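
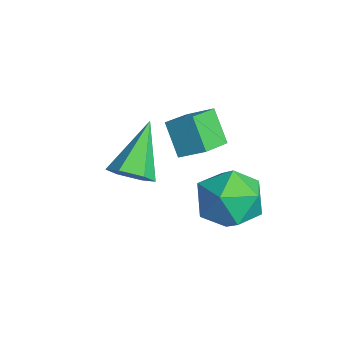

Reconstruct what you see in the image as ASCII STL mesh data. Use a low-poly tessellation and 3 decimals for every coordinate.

solid 
facet normal 0.581 -0.491 -0.649
outer loop
vertex -1.348 0.051 0.515
vertex -1.606 0.464 -0.029
vertex -1.014 0.676 0.341
endloop
endfacet
facet normal 0.459 0.002 0.888
outer loop
vertex -1.348 0.051 0.515
vertex -1.014 0.676 0.341
vertex -2.734 1.416 1.229
endloop
endfacet
facet normal 0.581 -0.491 -0.649
outer loop
vertex -1.014 0.676 0.341
vertex -1.606 0.464 -0.029
vertex -1.272 1.089 -0.203
endloop
endfacet
facet normal 0.517 0.782 0.349
outer loop
vertex -1.014 0.676 0.341
vertex -1.272 1.089 -0.203
vertex -2.734 1.416 1.229
endloop
endfacet
facet normal 0.582 -0.491 -0.648
outer loop
vertex -1.272 1.089 -0.203
vertex -1.606 0.464 -0.029
vertex -1.864 0.876 -0.573
endloop
endfacet
facet normal -0.124 0.933 -0.339
outer loop
vertex -1.272 1.089 -0.203
vertex -1.864 0.876 -0.573
vertex -2.734 1.416 1.229
endloop
endfacet
facet normal 0.582 -0.491 -0.648
outer loop
vertex -1.864 0.876 -0.573
vertex -1.606 0.464 -0.029
vertex -2.198 0.251 -0.399
endloop
endfacet
facet normal -0.820 0.303 -0.486
outer loop
vertex -1.864 0.876 -0.573
vertex -2.198 0.251 -0.399
vertex -2.734 1.416 1.229
endloop
endfacet
facet normal 0.582 -0.491 -0.649
outer loop
vertex -2.198 0.251 -0.399
vertex -1.606 0.464 -0.029
vertex -1.94 -0.162 0.145
endloop
endfacet
facet normal -0.877 -0.478 0.053
outer loop
vertex -2.198 0.251 -0.399
vertex -1.94 -0.162 0.145
vertex -2.734 1.416 1.229
endloop
endfacet
facet normal 0.582 -0.491 -0.649
outer loop
vertex -1.94 -0.162 0.145
vertex -1.606 0.464 -0.029
vertex -1.348 0.051 0.515
endloop
endfacet
facet normal -0.237 -0.628 0.741
outer loop
vertex -1.94 -0.162 0.145
vertex -1.348 0.051 0.515
vertex -2.734 1.416 1.229
endloop
endfacet
facet normal -0.608 0.512 0.607
outer loop
vertex -0.989 4.083 -0.796
vertex -1.72 3.228 -0.807
vertex -0.91 3.265 -0.027
endloop
endfacet
facet normal 0.075 0.687 0.723
outer loop
vertex -0.989 4.083 -0.796
vertex -0.91 3.265 -0.027
vertex 0.02 3.674 -0.512
endloop
endfacet
facet normal 0.347 0.932 0.110
outer loop
vertex -0.989 4.083 -0.796
vertex 0.02 3.674 -0.512
vertex -0.217 3.89 -1.591
endloop
endfacet
facet normal -0.168 0.908 -0.384
outer loop
vertex -0.989 4.083 -0.796
vertex -0.217 3.89 -1.591
vertex -1.292 3.614 -1.773
endloop
endfacet
facet normal -0.757 0.649 -0.076
outer loop
vertex -0.989 4.083 -0.796
vertex -1.292 3.614 -1.773
vertex -1.72 3.228 -0.807
endloop
endfacet
facet normal 0.428 0.092 0.899
outer loop
vertex 0.02 3.674 -0.512
vertex -0.91 3.265 -0.027
vertex -0.088 2.566 -0.347
endloop
endfacet
facet normal -0.676 -0.191 0.711
outer loop
vertex -0.91 3.265 -0.027
vertex -1.72 3.228 -0.807
vertex -1.163 2.29 -0.529
endloop
endfacet
facet normal -0.918 0.031 -0.395
outer loop
vertex -1.72 3.228 -0.807
vertex -1.292 3.614 -1.773
vertex -1.4 2.506 -1.608
endloop
endfacet
facet normal 0.035 0.450 -0.892
outer loop
vertex -1.292 3.614 -1.773
vertex -0.217 3.89 -1.591
vertex -0.47 2.915 -2.093
endloop
endfacet
facet normal 0.868 0.488 -0.093
outer loop
vertex -0.217 3.89 -1.591
vertex 0.02 3.674 -0.512
vertex 0.34 2.952 -1.313
endloop
endfacet
facet normal 0.168 -0.908 0.384
outer loop
vertex -0.391 2.097 -1.324
vertex -0.088 2.566 -0.347
vertex -1.163 2.29 -0.529
endloop
endfacet
facet normal -0.347 -0.932 -0.110
outer loop
vertex -0.391 2.097 -1.324
vertex -1.163 2.29 -0.529
vertex -1.4 2.506 -1.608
endloop
endfacet
facet normal -0.075 -0.687 -0.723
outer loop
vertex -0.391 2.097 -1.324
vertex -1.4 2.506 -1.608
vertex -0.47 2.915 -2.093
endloop
endfacet
facet normal 0.608 -0.512 -0.607
outer loop
vertex -0.391 2.097 -1.324
vertex -0.47 2.915 -2.093
vertex 0.34 2.952 -1.313
endloop
endfacet
facet normal 0.757 -0.649 0.076
outer loop
vertex -0.391 2.097 -1.324
vertex 0.34 2.952 -1.313
vertex -0.088 2.566 -0.347
endloop
endfacet
facet normal -0.035 -0.450 0.892
outer loop
vertex -1.163 2.29 -0.529
vertex -0.088 2.566 -0.347
vertex -0.91 3.265 -0.027
endloop
endfacet
facet normal -0.868 -0.488 0.093
outer loop
vertex -1.4 2.506 -1.608
vertex -1.163 2.29 -0.529
vertex -1.72 3.228 -0.807
endloop
endfacet
facet normal -0.428 -0.092 -0.899
outer loop
vertex -0.47 2.915 -2.093
vertex -1.4 2.506 -1.608
vertex -1.292 3.614 -1.773
endloop
endfacet
facet normal 0.676 0.191 -0.711
outer loop
vertex 0.34 2.952 -1.313
vertex -0.47 2.915 -2.093
vertex -0.217 3.89 -1.591
endloop
endfacet
facet normal 0.918 -0.031 0.395
outer loop
vertex -0.088 2.566 -0.347
vertex 0.34 2.952 -1.313
vertex 0.02 3.674 -0.512
endloop
endfacet
facet normal -0.611 -0.105 0.784
outer loop
vertex -3.153 2.842 0.727
vertex -3.914 3.787 0.261
vertex -3.675 2.177 0.231
endloop
endfacet
facet normal 0.585 -0.727 0.359
outer loop
vertex -2.886 2.313 -0.781
vertex -3.153 2.842 0.727
vertex -3.675 2.177 0.231
endloop
endfacet
facet normal -0.612 -0.105 0.784
outer loop
vertex -3.675 2.177 0.231
vertex -3.914 3.787 0.261
vertex -4.436 3.122 -0.236
endloop
endfacet
facet normal -0.532 -0.679 -0.506
outer loop
vertex -4.436 3.122 -0.236
vertex -2.886 2.313 -0.781
vertex -3.675 2.177 0.231
endloop
endfacet
facet normal 0.532 0.678 0.506
outer loop
vertex -3.153 2.842 0.727
vertex -3.125 3.923 -0.751
vertex -3.914 3.787 0.261
endloop
endfacet
facet normal 0.585 -0.727 0.359
outer loop
vertex -2.364 2.978 -0.284
vertex -3.153 2.842 0.727
vertex -2.886 2.313 -0.781
endloop
endfacet
facet normal 0.532 0.679 0.506
outer loop
vertex -2.364 2.978 -0.284
vertex -3.125 3.923 -0.751
vertex -3.153 2.842 0.727
endloop
endfacet
facet normal -0.585 0.727 -0.359
outer loop
vertex -3.914 3.787 0.261
vertex -3.125 3.923 -0.751
vertex -4.436 3.122 -0.236
endloop
endfacet
facet normal -0.532 -0.678 -0.507
outer loop
vertex -3.647 3.258 -1.247
vertex -2.886 2.313 -0.781
vertex -4.436 3.122 -0.236
endloop
endfacet
facet normal -0.585 0.727 -0.359
outer loop
vertex -4.436 3.122 -0.236
vertex -3.125 3.923 -0.751
vertex -3.647 3.258 -1.247
endloop
endfacet
facet normal 0.612 0.106 -0.784
outer loop
vertex -3.647 3.258 -1.247
vertex -2.364 2.978 -0.284
vertex -2.886 2.313 -0.781
endloop
endfacet
facet normal 0.612 0.105 -0.784
outer loop
vertex -3.125 3.923 -0.751
vertex -2.364 2.978 -0.284
vertex -3.647 3.258 -1.247
endloop
endfacet

endsolid


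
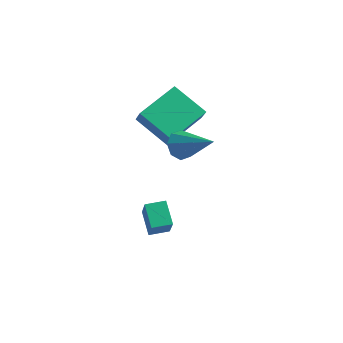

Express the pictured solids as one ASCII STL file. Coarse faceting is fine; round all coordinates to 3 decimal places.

solid 
facet normal -0.854 0.015 0.520
outer loop
vertex 0.33 -1.445 2.047
vertex 0.834 0.543 2.817
vertex -0.239 -0.933 1.098
endloop
endfacet
facet normal -0.231 -0.907 -0.351
outer loop
vertex 1.426 -0.963 0.083
vertex 0.33 -1.445 2.047
vertex -0.239 -0.933 1.098
endloop
endfacet
facet normal -0.854 0.015 0.520
outer loop
vertex -0.239 -0.933 1.098
vertex 0.834 0.543 2.817
vertex 0.265 1.055 1.867
endloop
endfacet
facet normal -0.467 0.420 -0.778
outer loop
vertex 0.265 1.055 1.867
vertex 1.426 -0.963 0.083
vertex -0.239 -0.933 1.098
endloop
endfacet
facet normal 0.467 -0.420 0.778
outer loop
vertex 0.33 -1.445 2.047
vertex 2.499 0.513 1.802
vertex 0.834 0.543 2.817
endloop
endfacet
facet normal -0.230 -0.908 -0.351
outer loop
vertex 1.995 -1.475 1.033
vertex 0.33 -1.445 2.047
vertex 1.426 -0.963 0.083
endloop
endfacet
facet normal 0.467 -0.419 0.779
outer loop
vertex 1.995 -1.475 1.033
vertex 2.499 0.513 1.802
vertex 0.33 -1.445 2.047
endloop
endfacet
facet normal 0.230 0.908 0.351
outer loop
vertex 0.834 0.543 2.817
vertex 2.499 0.513 1.802
vertex 0.265 1.055 1.867
endloop
endfacet
facet normal -0.467 0.420 -0.779
outer loop
vertex 1.93 1.025 0.853
vertex 1.426 -0.963 0.083
vertex 0.265 1.055 1.867
endloop
endfacet
facet normal 0.230 0.907 0.351
outer loop
vertex 0.265 1.055 1.867
vertex 2.499 0.513 1.802
vertex 1.93 1.025 0.853
endloop
endfacet
facet normal 0.854 -0.015 -0.520
outer loop
vertex 1.93 1.025 0.853
vertex 1.995 -1.475 1.033
vertex 1.426 -0.963 0.083
endloop
endfacet
facet normal 0.854 -0.015 -0.520
outer loop
vertex 2.499 0.513 1.802
vertex 1.995 -1.475 1.033
vertex 1.93 1.025 0.853
endloop
endfacet
facet normal -0.841 0.108 -0.530
outer loop
vertex 3.029 -2.352 0.683
vertex 2.739 -1.887 1.238
vertex 3.161 -1.777 0.591
endloop
endfacet
facet normal 0.739 -0.269 -0.618
outer loop
vertex 3.029 -2.352 0.683
vertex 3.161 -1.777 0.591
vertex 4.521 -2.113 2.362
endloop
endfacet
facet normal -0.841 0.107 -0.530
outer loop
vertex 3.161 -1.777 0.591
vertex 2.739 -1.887 1.238
vertex 3.045 -1.266 0.878
endloop
endfacet
facet normal 0.749 0.446 -0.491
outer loop
vertex 3.161 -1.777 0.591
vertex 3.045 -1.266 0.878
vertex 4.521 -2.113 2.362
endloop
endfacet
facet normal -0.840 0.106 -0.532
outer loop
vertex 3.045 -1.266 0.878
vertex 2.739 -1.887 1.238
vertex 2.749 -1.119 1.375
endloop
endfacet
facet normal 0.478 0.878 0.025
outer loop
vertex 3.045 -1.266 0.878
vertex 2.749 -1.119 1.375
vertex 4.521 -2.113 2.362
endloop
endfacet
facet normal -0.841 0.106 -0.530
outer loop
vertex 2.749 -1.119 1.375
vertex 2.739 -1.887 1.238
vertex 2.448 -1.422 1.792
endloop
endfacet
facet normal 0.086 0.775 0.626
outer loop
vertex 2.749 -1.119 1.375
vertex 2.448 -1.422 1.792
vertex 4.521 -2.113 2.362
endloop
endfacet
facet normal -0.841 0.107 -0.531
outer loop
vertex 2.448 -1.422 1.792
vertex 2.739 -1.887 1.238
vertex 2.317 -1.997 1.884
endloop
endfacet
facet normal -0.198 0.199 0.960
outer loop
vertex 2.448 -1.422 1.792
vertex 2.317 -1.997 1.884
vertex 4.521 -2.113 2.362
endloop
endfacet
facet normal -0.841 0.107 -0.531
outer loop
vertex 2.317 -1.997 1.884
vertex 2.739 -1.887 1.238
vertex 2.433 -2.507 1.598
endloop
endfacet
facet normal -0.208 -0.514 0.832
outer loop
vertex 2.317 -1.997 1.884
vertex 2.433 -2.507 1.598
vertex 4.521 -2.113 2.362
endloop
endfacet
facet normal -0.841 0.107 -0.530
outer loop
vertex 2.433 -2.507 1.598
vertex 2.739 -1.887 1.238
vertex 2.728 -2.654 1.1
endloop
endfacet
facet normal 0.063 -0.946 0.317
outer loop
vertex 2.433 -2.507 1.598
vertex 2.728 -2.654 1.1
vertex 4.521 -2.113 2.362
endloop
endfacet
facet normal -0.841 0.107 -0.530
outer loop
vertex 2.728 -2.654 1.1
vertex 2.739 -1.887 1.238
vertex 3.029 -2.352 0.683
endloop
endfacet
facet normal 0.454 -0.844 -0.284
outer loop
vertex 2.728 -2.654 1.1
vertex 3.029 -2.352 0.683
vertex 4.521 -2.113 2.362
endloop
endfacet
facet normal -0.392 0.443 -0.806
outer loop
vertex 1.01 -2.357 -3.728
vertex 1.658 -1.666 -3.663
vertex 1.8 -3.027 -4.48
endloop
endfacet
facet normal -0.682 -0.728 -0.069
outer loop
vertex 2.442 -3.754 -3.157
vertex 1.01 -2.357 -3.728
vertex 1.8 -3.027 -4.48
endloop
endfacet
facet normal -0.390 0.444 -0.807
outer loop
vertex 1.8 -3.027 -4.48
vertex 1.658 -1.666 -3.663
vertex 2.449 -2.336 -4.414
endloop
endfacet
facet normal 0.617 -0.524 -0.587
outer loop
vertex 2.449 -2.336 -4.414
vertex 2.442 -3.754 -3.157
vertex 1.8 -3.027 -4.48
endloop
endfacet
facet normal -0.617 0.524 0.587
outer loop
vertex 1.01 -2.357 -3.728
vertex 2.3 -2.393 -2.34
vertex 1.658 -1.666 -3.663
endloop
endfacet
facet normal -0.682 -0.728 -0.069
outer loop
vertex 1.651 -3.084 -2.406
vertex 1.01 -2.357 -3.728
vertex 2.442 -3.754 -3.157
endloop
endfacet
facet normal -0.617 0.524 0.587
outer loop
vertex 1.651 -3.084 -2.406
vertex 2.3 -2.393 -2.34
vertex 1.01 -2.357 -3.728
endloop
endfacet
facet normal 0.682 0.728 0.069
outer loop
vertex 1.658 -1.666 -3.663
vertex 2.3 -2.393 -2.34
vertex 2.449 -2.336 -4.414
endloop
endfacet
facet normal 0.617 -0.524 -0.587
outer loop
vertex 3.09 -3.063 -3.092
vertex 2.442 -3.754 -3.157
vertex 2.449 -2.336 -4.414
endloop
endfacet
facet normal 0.683 0.727 0.069
outer loop
vertex 2.449 -2.336 -4.414
vertex 2.3 -2.393 -2.34
vertex 3.09 -3.063 -3.092
endloop
endfacet
facet normal 0.391 -0.443 0.807
outer loop
vertex 3.09 -3.063 -3.092
vertex 1.651 -3.084 -2.406
vertex 2.442 -3.754 -3.157
endloop
endfacet
facet normal 0.391 -0.444 0.806
outer loop
vertex 2.3 -2.393 -2.34
vertex 1.651 -3.084 -2.406
vertex 3.09 -3.063 -3.092
endloop
endfacet

endsolid


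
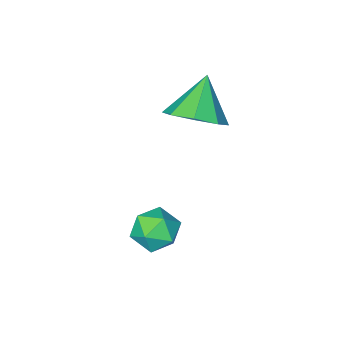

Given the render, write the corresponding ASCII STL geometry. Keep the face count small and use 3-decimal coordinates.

solid 
facet normal 0.531 0.388 -0.753
outer loop
vertex -1.224 -0.618 2.004
vertex -1.954 0.108 1.863
vertex -1.089 0.036 2.436
endloop
endfacet
facet normal 0.447 -0.555 0.701
outer loop
vertex -1.224 -0.618 2.004
vertex -1.089 0.036 2.436
vertex -2.826 -0.528 3.097
endloop
endfacet
facet normal 0.531 0.389 -0.753
outer loop
vertex -1.089 0.036 2.436
vertex -1.954 0.108 1.863
vertex -1.462 0.733 2.533
endloop
endfacet
facet normal 0.341 0.052 0.939
outer loop
vertex -1.089 0.036 2.436
vertex -1.462 0.733 2.533
vertex -2.826 -0.528 3.097
endloop
endfacet
facet normal 0.532 0.388 -0.753
outer loop
vertex -1.462 0.733 2.533
vertex -1.954 0.108 1.863
vertex -2.122 1.064 2.237
endloop
endfacet
facet normal -0.123 0.513 0.849
outer loop
vertex -1.462 0.733 2.533
vertex -2.122 1.064 2.237
vertex -2.826 -0.528 3.097
endloop
endfacet
facet normal 0.532 0.388 -0.753
outer loop
vertex -2.122 1.064 2.237
vertex -1.954 0.108 1.863
vertex -2.684 0.835 1.722
endloop
endfacet
facet normal -0.672 0.559 0.485
outer loop
vertex -2.122 1.064 2.237
vertex -2.684 0.835 1.722
vertex -2.826 -0.528 3.097
endloop
endfacet
facet normal 0.532 0.388 -0.752
outer loop
vertex -2.684 0.835 1.722
vertex -1.954 0.108 1.863
vertex -2.819 0.181 1.289
endloop
endfacet
facet normal -0.985 0.163 0.060
outer loop
vertex -2.684 0.835 1.722
vertex -2.819 0.181 1.289
vertex -2.826 -0.528 3.097
endloop
endfacet
facet normal 0.532 0.388 -0.752
outer loop
vertex -2.819 0.181 1.289
vertex -1.954 0.108 1.863
vertex -2.446 -0.516 1.193
endloop
endfacet
facet normal -0.878 -0.445 -0.178
outer loop
vertex -2.819 0.181 1.289
vertex -2.446 -0.516 1.193
vertex -2.826 -0.528 3.097
endloop
endfacet
facet normal 0.532 0.388 -0.752
outer loop
vertex -2.446 -0.516 1.193
vertex -1.954 0.108 1.863
vertex -1.786 -0.847 1.489
endloop
endfacet
facet normal -0.415 -0.906 -0.088
outer loop
vertex -2.446 -0.516 1.193
vertex -1.786 -0.847 1.489
vertex -2.826 -0.528 3.097
endloop
endfacet
facet normal 0.532 0.388 -0.753
outer loop
vertex -1.786 -0.847 1.489
vertex -1.954 0.108 1.863
vertex -1.224 -0.618 2.004
endloop
endfacet
facet normal 0.135 -0.952 0.276
outer loop
vertex -1.786 -0.847 1.489
vertex -1.224 -0.618 2.004
vertex -2.826 -0.528 3.097
endloop
endfacet
facet normal -0.466 0.724 0.509
outer loop
vertex 0.375 2.315 -1.15
vertex -0.294 1.802 -1.033
vertex 0.34 1.81 -0.464
endloop
endfacet
facet normal 0.242 0.775 0.583
outer loop
vertex 0.375 2.315 -1.15
vertex 0.34 1.81 -0.464
vertex 1.073 1.901 -0.889
endloop
endfacet
facet normal 0.527 0.847 -0.067
outer loop
vertex 0.375 2.315 -1.15
vertex 1.073 1.901 -0.889
vertex 0.891 1.949 -1.72
endloop
endfacet
facet normal -0.003 0.840 -0.543
outer loop
vertex 0.375 2.315 -1.15
vertex 0.891 1.949 -1.72
vertex 0.046 1.888 -1.809
endloop
endfacet
facet normal -0.618 0.764 -0.186
outer loop
vertex 0.375 2.315 -1.15
vertex 0.046 1.888 -1.809
vertex -0.294 1.802 -1.033
endloop
endfacet
facet normal 0.480 0.163 0.862
outer loop
vertex 1.073 1.901 -0.889
vertex 0.34 1.81 -0.464
vertex 0.834 1.132 -0.611
endloop
endfacet
facet normal -0.666 0.080 0.741
outer loop
vertex 0.34 1.81 -0.464
vertex -0.294 1.802 -1.033
vertex -0.011 1.071 -0.7
endloop
endfacet
facet normal -0.912 0.145 -0.384
outer loop
vertex -0.294 1.802 -1.033
vertex 0.046 1.888 -1.809
vertex -0.193 1.119 -1.531
endloop
endfacet
facet normal 0.082 0.268 -0.960
outer loop
vertex 0.046 1.888 -1.809
vertex 0.891 1.949 -1.72
vertex 0.54 1.21 -1.956
endloop
endfacet
facet normal 0.942 0.278 -0.190
outer loop
vertex 0.891 1.949 -1.72
vertex 1.073 1.901 -0.889
vertex 1.174 1.218 -1.387
endloop
endfacet
facet normal 0.003 -0.840 0.543
outer loop
vertex 0.505 0.705 -1.27
vertex 0.834 1.132 -0.611
vertex -0.011 1.071 -0.7
endloop
endfacet
facet normal -0.527 -0.847 0.067
outer loop
vertex 0.505 0.705 -1.27
vertex -0.011 1.071 -0.7
vertex -0.193 1.119 -1.531
endloop
endfacet
facet normal -0.242 -0.775 -0.583
outer loop
vertex 0.505 0.705 -1.27
vertex -0.193 1.119 -1.531
vertex 0.54 1.21 -1.956
endloop
endfacet
facet normal 0.466 -0.724 -0.509
outer loop
vertex 0.505 0.705 -1.27
vertex 0.54 1.21 -1.956
vertex 1.174 1.218 -1.387
endloop
endfacet
facet normal 0.618 -0.764 0.186
outer loop
vertex 0.505 0.705 -1.27
vertex 1.174 1.218 -1.387
vertex 0.834 1.132 -0.611
endloop
endfacet
facet normal -0.082 -0.268 0.960
outer loop
vertex -0.011 1.071 -0.7
vertex 0.834 1.132 -0.611
vertex 0.34 1.81 -0.464
endloop
endfacet
facet normal -0.942 -0.278 0.190
outer loop
vertex -0.193 1.119 -1.531
vertex -0.011 1.071 -0.7
vertex -0.294 1.802 -1.033
endloop
endfacet
facet normal -0.480 -0.163 -0.862
outer loop
vertex 0.54 1.21 -1.956
vertex -0.193 1.119 -1.531
vertex 0.046 1.888 -1.809
endloop
endfacet
facet normal 0.666 -0.080 -0.741
outer loop
vertex 1.174 1.218 -1.387
vertex 0.54 1.21 -1.956
vertex 0.891 1.949 -1.72
endloop
endfacet
facet normal 0.912 -0.145 0.384
outer loop
vertex 0.834 1.132 -0.611
vertex 1.174 1.218 -1.387
vertex 1.073 1.901 -0.889
endloop
endfacet

endsolid


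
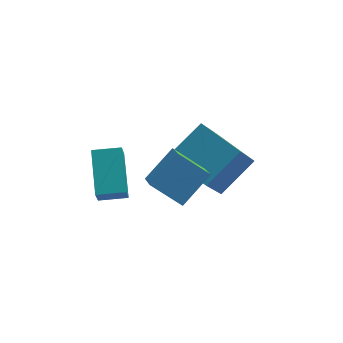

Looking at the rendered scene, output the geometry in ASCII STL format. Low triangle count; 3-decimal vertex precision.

solid 
facet normal -0.682 -0.455 -0.573
outer loop
vertex 0.444 -1.304 -2.398
vertex -0.838 0.072 -1.964
vertex 1.09 -0.178 -4.061
endloop
endfacet
facet normal 0.664 -0.713 -0.225
outer loop
vertex 2.358 0.668 -2.996
vertex 0.444 -1.304 -2.398
vertex 1.09 -0.178 -4.061
endloop
endfacet
facet normal -0.682 -0.455 -0.573
outer loop
vertex 1.09 -0.178 -4.061
vertex -0.838 0.072 -1.964
vertex -0.192 1.198 -3.627
endloop
endfacet
facet normal 0.306 0.534 -0.788
outer loop
vertex -0.192 1.198 -3.627
vertex 2.358 0.668 -2.996
vertex 1.09 -0.178 -4.061
endloop
endfacet
facet normal -0.306 -0.534 0.788
outer loop
vertex 0.444 -1.304 -2.398
vertex 0.43 0.918 -0.899
vertex -0.838 0.072 -1.964
endloop
endfacet
facet normal 0.664 -0.713 -0.225
outer loop
vertex 1.712 -0.458 -1.333
vertex 0.444 -1.304 -2.398
vertex 2.358 0.668 -2.996
endloop
endfacet
facet normal -0.306 -0.534 0.788
outer loop
vertex 1.712 -0.458 -1.333
vertex 0.43 0.918 -0.899
vertex 0.444 -1.304 -2.398
endloop
endfacet
facet normal -0.664 0.713 0.225
outer loop
vertex -0.838 0.072 -1.964
vertex 0.43 0.918 -0.899
vertex -0.192 1.198 -3.627
endloop
endfacet
facet normal 0.306 0.534 -0.788
outer loop
vertex 1.076 2.044 -2.562
vertex 2.358 0.668 -2.996
vertex -0.192 1.198 -3.627
endloop
endfacet
facet normal -0.664 0.713 0.225
outer loop
vertex -0.192 1.198 -3.627
vertex 0.43 0.918 -0.899
vertex 1.076 2.044 -2.562
endloop
endfacet
facet normal 0.682 0.455 0.573
outer loop
vertex 1.076 2.044 -2.562
vertex 1.712 -0.458 -1.333
vertex 2.358 0.668 -2.996
endloop
endfacet
facet normal 0.682 0.455 0.573
outer loop
vertex 0.43 0.918 -0.899
vertex 1.712 -0.458 -1.333
vertex 1.076 2.044 -2.562
endloop
endfacet
facet normal -0.641 -0.470 -0.607
outer loop
vertex -1.64 -3.215 -0.325
vertex -1.738 -1.983 -1.176
vertex -0.561 -3.671 -1.111
endloop
endfacet
facet normal 0.066 -0.821 0.567
outer loop
vertex 0.438 -2.937 -0.164
vertex -1.64 -3.215 -0.325
vertex -0.561 -3.671 -1.111
endloop
endfacet
facet normal -0.641 -0.470 -0.607
outer loop
vertex -0.561 -3.671 -1.111
vertex -1.738 -1.983 -1.176
vertex -0.66 -2.439 -1.961
endloop
endfacet
facet normal 0.765 -0.323 -0.557
outer loop
vertex -0.66 -2.439 -1.961
vertex 0.438 -2.937 -0.164
vertex -0.561 -3.671 -1.111
endloop
endfacet
facet normal -0.765 0.324 0.557
outer loop
vertex -1.64 -3.215 -0.325
vertex -0.739 -1.249 -0.229
vertex -1.738 -1.983 -1.176
endloop
endfacet
facet normal 0.066 -0.821 0.567
outer loop
vertex -0.64 -2.481 0.621
vertex -1.64 -3.215 -0.325
vertex 0.438 -2.937 -0.164
endloop
endfacet
facet normal -0.765 0.323 0.558
outer loop
vertex -0.64 -2.481 0.621
vertex -0.739 -1.249 -0.229
vertex -1.64 -3.215 -0.325
endloop
endfacet
facet normal -0.066 0.821 -0.567
outer loop
vertex -1.738 -1.983 -1.176
vertex -0.739 -1.249 -0.229
vertex -0.66 -2.439 -1.961
endloop
endfacet
facet normal 0.765 -0.324 -0.557
outer loop
vertex 0.34 -1.705 -1.015
vertex 0.438 -2.937 -0.164
vertex -0.66 -2.439 -1.961
endloop
endfacet
facet normal -0.066 0.821 -0.567
outer loop
vertex -0.66 -2.439 -1.961
vertex -0.739 -1.249 -0.229
vertex 0.34 -1.705 -1.015
endloop
endfacet
facet normal 0.641 0.470 0.607
outer loop
vertex 0.34 -1.705 -1.015
vertex -0.64 -2.481 0.621
vertex 0.438 -2.937 -0.164
endloop
endfacet
facet normal 0.641 0.470 0.607
outer loop
vertex -0.739 -1.249 -0.229
vertex -0.64 -2.481 0.621
vertex 0.34 -1.705 -1.015
endloop
endfacet
facet normal -0.995 0.017 -0.097
outer loop
vertex -3.461 -1.707 -2.266
vertex -3.532 -0.091 -1.25
vertex -3.363 -1.131 -3.175
endloop
endfacet
facet normal 0.038 -0.846 -0.532
outer loop
vertex -2.288 -1.149 -3.07
vertex -3.461 -1.707 -2.266
vertex -3.363 -1.131 -3.175
endloop
endfacet
facet normal -0.995 0.017 -0.097
outer loop
vertex -3.363 -1.131 -3.175
vertex -3.532 -0.091 -1.25
vertex -3.434 0.485 -2.158
endloop
endfacet
facet normal 0.091 0.533 -0.841
outer loop
vertex -3.434 0.485 -2.158
vertex -2.288 -1.149 -3.07
vertex -3.363 -1.131 -3.175
endloop
endfacet
facet normal -0.091 -0.533 0.841
outer loop
vertex -3.461 -1.707 -2.266
vertex -2.457 -0.109 -1.145
vertex -3.532 -0.091 -1.25
endloop
endfacet
facet normal 0.037 -0.846 -0.532
outer loop
vertex -2.386 -1.725 -2.162
vertex -3.461 -1.707 -2.266
vertex -2.288 -1.149 -3.07
endloop
endfacet
facet normal -0.090 -0.533 0.841
outer loop
vertex -2.386 -1.725 -2.162
vertex -2.457 -0.109 -1.145
vertex -3.461 -1.707 -2.266
endloop
endfacet
facet normal -0.038 0.846 0.532
outer loop
vertex -3.532 -0.091 -1.25
vertex -2.457 -0.109 -1.145
vertex -3.434 0.485 -2.158
endloop
endfacet
facet normal 0.090 0.533 -0.841
outer loop
vertex -2.359 0.467 -2.054
vertex -2.288 -1.149 -3.07
vertex -3.434 0.485 -2.158
endloop
endfacet
facet normal -0.037 0.846 0.532
outer loop
vertex -3.434 0.485 -2.158
vertex -2.457 -0.109 -1.145
vertex -2.359 0.467 -2.054
endloop
endfacet
facet normal 0.995 -0.017 0.097
outer loop
vertex -2.359 0.467 -2.054
vertex -2.386 -1.725 -2.162
vertex -2.288 -1.149 -3.07
endloop
endfacet
facet normal 0.995 -0.017 0.097
outer loop
vertex -2.457 -0.109 -1.145
vertex -2.386 -1.725 -2.162
vertex -2.359 0.467 -2.054
endloop
endfacet

endsolid


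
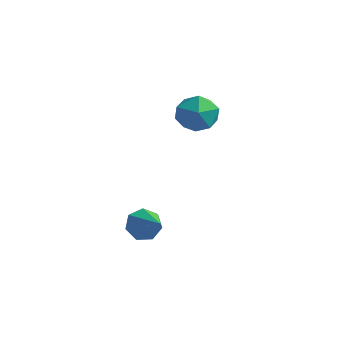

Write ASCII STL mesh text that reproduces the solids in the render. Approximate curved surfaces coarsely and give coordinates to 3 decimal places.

solid 
facet normal -0.832 0.295 -0.471
outer loop
vertex -1.022 -3.011 -4.374
vertex -1.437 -3.077 -3.682
vertex -1.043 -2.433 -3.975
endloop
endfacet
facet normal 0.852 0.318 -0.416
outer loop
vertex -1.022 -3.011 -4.374
vertex -1.043 -2.433 -3.975
vertex -0.123 -3.543 -2.938
endloop
endfacet
facet normal -0.832 0.295 -0.470
outer loop
vertex -1.043 -2.433 -3.975
vertex -1.437 -3.077 -3.682
vertex -1.36 -2.34 -3.355
endloop
endfacet
facet normal 0.642 0.735 0.218
outer loop
vertex -1.043 -2.433 -3.975
vertex -1.36 -2.34 -3.355
vertex -0.123 -3.543 -2.938
endloop
endfacet
facet normal -0.831 0.296 -0.471
outer loop
vertex -1.36 -2.34 -3.355
vertex -1.437 -3.077 -3.682
vertex -1.736 -2.802 -2.981
endloop
endfacet
facet normal 0.210 0.506 0.836
outer loop
vertex -1.36 -2.34 -3.355
vertex -1.736 -2.802 -2.981
vertex -0.123 -3.543 -2.938
endloop
endfacet
facet normal -0.832 0.295 -0.470
outer loop
vertex -1.736 -2.802 -2.981
vertex -1.437 -3.077 -3.682
vertex -1.886 -3.471 -3.135
endloop
endfacet
facet normal -0.117 -0.198 0.973
outer loop
vertex -1.736 -2.802 -2.981
vertex -1.886 -3.471 -3.135
vertex -0.123 -3.543 -2.938
endloop
endfacet
facet normal -0.832 0.295 -0.470
outer loop
vertex -1.886 -3.471 -3.135
vertex -1.437 -3.077 -3.682
vertex -1.698 -3.843 -3.701
endloop
endfacet
facet normal -0.093 -0.846 0.525
outer loop
vertex -1.886 -3.471 -3.135
vertex -1.698 -3.843 -3.701
vertex -0.123 -3.543 -2.938
endloop
endfacet
facet normal -0.831 0.295 -0.471
outer loop
vertex -1.698 -3.843 -3.701
vertex -1.437 -3.077 -3.682
vertex -1.313 -3.638 -4.252
endloop
endfacet
facet normal 0.263 -0.950 -0.170
outer loop
vertex -1.698 -3.843 -3.701
vertex -1.313 -3.638 -4.252
vertex -0.123 -3.543 -2.938
endloop
endfacet
facet normal -0.832 0.294 -0.471
outer loop
vertex -1.313 -3.638 -4.252
vertex -1.437 -3.077 -3.682
vertex -1.022 -3.011 -4.374
endloop
endfacet
facet normal 0.684 -0.432 -0.588
outer loop
vertex -1.313 -3.638 -4.252
vertex -1.022 -3.011 -4.374
vertex -0.123 -3.543 -2.938
endloop
endfacet
facet normal -0.381 0.482 0.789
outer loop
vertex -1.709 1.188 1.679
vertex -2.479 0.475 1.743
vertex -1.58 0.327 2.268
endloop
endfacet
facet normal 0.327 0.566 0.756
outer loop
vertex -1.709 1.188 1.679
vertex -1.58 0.327 2.268
vertex -0.791 0.675 1.666
endloop
endfacet
facet normal 0.485 0.865 0.127
outer loop
vertex -1.709 1.188 1.679
vertex -0.791 0.675 1.666
vertex -1.203 1.038 0.769
endloop
endfacet
facet normal -0.124 0.966 -0.228
outer loop
vertex -1.709 1.188 1.679
vertex -1.203 1.038 0.769
vertex -2.246 0.915 0.817
endloop
endfacet
facet normal -0.660 0.729 0.180
outer loop
vertex -1.709 1.188 1.679
vertex -2.246 0.915 0.817
vertex -2.479 0.475 1.743
endloop
endfacet
facet normal 0.627 -0.081 0.775
outer loop
vertex -0.791 0.675 1.666
vertex -1.58 0.327 2.268
vertex -0.994 -0.355 1.723
endloop
endfacet
facet normal -0.519 -0.216 0.827
outer loop
vertex -1.58 0.327 2.268
vertex -2.479 0.475 1.743
vertex -2.037 -0.478 1.771
endloop
endfacet
facet normal -0.971 0.183 -0.157
outer loop
vertex -2.479 0.475 1.743
vertex -2.246 0.915 0.817
vertex -2.449 -0.115 0.874
endloop
endfacet
facet normal -0.104 0.565 -0.819
outer loop
vertex -2.246 0.915 0.817
vertex -1.203 1.038 0.769
vertex -1.66 0.233 0.272
endloop
endfacet
facet normal 0.883 0.402 -0.243
outer loop
vertex -1.203 1.038 0.769
vertex -0.791 0.675 1.666
vertex -0.761 0.085 0.797
endloop
endfacet
facet normal 0.124 -0.966 0.228
outer loop
vertex -1.531 -0.628 0.861
vertex -0.994 -0.355 1.723
vertex -2.037 -0.478 1.771
endloop
endfacet
facet normal -0.485 -0.865 -0.127
outer loop
vertex -1.531 -0.628 0.861
vertex -2.037 -0.478 1.771
vertex -2.449 -0.115 0.874
endloop
endfacet
facet normal -0.327 -0.566 -0.756
outer loop
vertex -1.531 -0.628 0.861
vertex -2.449 -0.115 0.874
vertex -1.66 0.233 0.272
endloop
endfacet
facet normal 0.381 -0.482 -0.789
outer loop
vertex -1.531 -0.628 0.861
vertex -1.66 0.233 0.272
vertex -0.761 0.085 0.797
endloop
endfacet
facet normal 0.660 -0.729 -0.180
outer loop
vertex -1.531 -0.628 0.861
vertex -0.761 0.085 0.797
vertex -0.994 -0.355 1.723
endloop
endfacet
facet normal 0.104 -0.565 0.819
outer loop
vertex -2.037 -0.478 1.771
vertex -0.994 -0.355 1.723
vertex -1.58 0.327 2.268
endloop
endfacet
facet normal -0.883 -0.402 0.243
outer loop
vertex -2.449 -0.115 0.874
vertex -2.037 -0.478 1.771
vertex -2.479 0.475 1.743
endloop
endfacet
facet normal -0.627 0.081 -0.775
outer loop
vertex -1.66 0.233 0.272
vertex -2.449 -0.115 0.874
vertex -2.246 0.915 0.817
endloop
endfacet
facet normal 0.519 0.216 -0.827
outer loop
vertex -0.761 0.085 0.797
vertex -1.66 0.233 0.272
vertex -1.203 1.038 0.769
endloop
endfacet
facet normal 0.971 -0.183 0.157
outer loop
vertex -0.994 -0.355 1.723
vertex -0.761 0.085 0.797
vertex -0.791 0.675 1.666
endloop
endfacet

endsolid


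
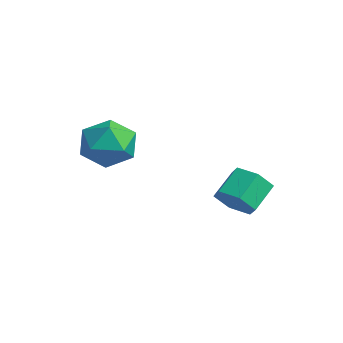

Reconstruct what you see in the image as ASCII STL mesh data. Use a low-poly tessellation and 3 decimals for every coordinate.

solid 
facet normal -0.822 0.521 0.231
outer loop
vertex -3.479 -0.378 -1.173
vertex -4.107 -1.408 -1.085
vertex -3.548 -0.956 -0.113
endloop
endfacet
facet normal -0.235 0.860 0.454
outer loop
vertex -3.479 -0.378 -1.173
vertex -3.548 -0.956 -0.113
vertex -2.497 -0.479 -0.473
endloop
endfacet
facet normal 0.182 0.977 -0.114
outer loop
vertex -3.479 -0.378 -1.173
vertex -2.497 -0.479 -0.473
vertex -2.406 -0.636 -1.668
endloop
endfacet
facet normal -0.147 0.710 -0.689
outer loop
vertex -3.479 -0.378 -1.173
vertex -2.406 -0.636 -1.668
vertex -3.401 -1.21 -2.047
endloop
endfacet
facet normal -0.768 0.428 -0.476
outer loop
vertex -3.479 -0.378 -1.173
vertex -3.401 -1.21 -2.047
vertex -4.107 -1.408 -1.085
endloop
endfacet
facet normal 0.114 0.426 0.898
outer loop
vertex -2.497 -0.479 -0.473
vertex -3.548 -0.956 -0.113
vertex -2.519 -1.57 0.047
endloop
endfacet
facet normal -0.835 -0.123 0.537
outer loop
vertex -3.548 -0.956 -0.113
vertex -4.107 -1.408 -1.085
vertex -3.514 -2.144 -0.332
endloop
endfacet
facet normal -0.748 -0.273 -0.605
outer loop
vertex -4.107 -1.408 -1.085
vertex -3.401 -1.21 -2.047
vertex -3.423 -2.301 -1.527
endloop
endfacet
facet normal 0.256 0.182 -0.949
outer loop
vertex -3.401 -1.21 -2.047
vertex -2.406 -0.636 -1.668
vertex -2.372 -1.824 -1.887
endloop
endfacet
facet normal 0.789 0.614 -0.021
outer loop
vertex -2.406 -0.636 -1.668
vertex -2.497 -0.479 -0.473
vertex -1.813 -1.372 -0.915
endloop
endfacet
facet normal 0.147 -0.710 0.689
outer loop
vertex -2.441 -2.402 -0.827
vertex -2.519 -1.57 0.047
vertex -3.514 -2.144 -0.332
endloop
endfacet
facet normal -0.182 -0.977 0.114
outer loop
vertex -2.441 -2.402 -0.827
vertex -3.514 -2.144 -0.332
vertex -3.423 -2.301 -1.527
endloop
endfacet
facet normal 0.235 -0.860 -0.454
outer loop
vertex -2.441 -2.402 -0.827
vertex -3.423 -2.301 -1.527
vertex -2.372 -1.824 -1.887
endloop
endfacet
facet normal 0.822 -0.521 -0.231
outer loop
vertex -2.441 -2.402 -0.827
vertex -2.372 -1.824 -1.887
vertex -1.813 -1.372 -0.915
endloop
endfacet
facet normal 0.768 -0.428 0.476
outer loop
vertex -2.441 -2.402 -0.827
vertex -1.813 -1.372 -0.915
vertex -2.519 -1.57 0.047
endloop
endfacet
facet normal -0.256 -0.182 0.949
outer loop
vertex -3.514 -2.144 -0.332
vertex -2.519 -1.57 0.047
vertex -3.548 -0.956 -0.113
endloop
endfacet
facet normal -0.789 -0.614 0.021
outer loop
vertex -3.423 -2.301 -1.527
vertex -3.514 -2.144 -0.332
vertex -4.107 -1.408 -1.085
endloop
endfacet
facet normal -0.114 -0.426 -0.898
outer loop
vertex -2.372 -1.824 -1.887
vertex -3.423 -2.301 -1.527
vertex -3.401 -1.21 -2.047
endloop
endfacet
facet normal 0.835 0.123 -0.537
outer loop
vertex -1.813 -1.372 -0.915
vertex -2.372 -1.824 -1.887
vertex -2.406 -0.636 -1.668
endloop
endfacet
facet normal 0.748 0.273 0.605
outer loop
vertex -2.519 -1.57 0.047
vertex -1.813 -1.372 -0.915
vertex -2.497 -0.479 -0.473
endloop
endfacet
facet normal 0.284 -0.760 -0.585
outer loop
vertex 0.977 2.478 -3.733
vertex 0.155 2.099 -3.64
vertex 0.313 2.682 -4.321
endloop
endfacet
facet normal 0.622 0.610 -0.491
outer loop
vertex 0.977 2.478 -3.733
vertex 0.313 2.682 -4.321
vertex 0.587 3.52 -2.932
endloop
endfacet
facet normal 0.622 0.610 -0.491
outer loop
vertex 0.587 3.52 -2.932
vertex 0.313 2.682 -4.321
vertex -0.077 3.723 -3.521
endloop
endfacet
facet normal -0.285 0.760 0.584
outer loop
vertex 0.587 3.52 -2.932
vertex -0.077 3.723 -3.521
vertex -0.235 3.141 -2.84
endloop
endfacet
facet normal 0.284 -0.760 -0.585
outer loop
vertex 0.313 2.682 -4.321
vertex 0.155 2.099 -3.64
vertex -0.509 2.303 -4.228
endloop
endfacet
facet normal -0.321 0.499 -0.805
outer loop
vertex 0.313 2.682 -4.321
vertex -0.509 2.303 -4.228
vertex -0.077 3.723 -3.521
endloop
endfacet
facet normal -0.321 0.499 -0.805
outer loop
vertex -0.077 3.723 -3.521
vertex -0.509 2.303 -4.228
vertex -0.899 3.344 -3.428
endloop
endfacet
facet normal -0.285 0.760 0.584
outer loop
vertex -0.077 3.723 -3.521
vertex -0.899 3.344 -3.428
vertex -0.235 3.141 -2.84
endloop
endfacet
facet normal 0.285 -0.759 -0.585
outer loop
vertex -0.509 2.303 -4.228
vertex 0.155 2.099 -3.64
vertex -0.667 1.72 -3.548
endloop
endfacet
facet normal -0.943 -0.111 -0.315
outer loop
vertex -0.509 2.303 -4.228
vertex -0.667 1.72 -3.548
vertex -0.899 3.344 -3.428
endloop
endfacet
facet normal -0.943 -0.111 -0.314
outer loop
vertex -0.899 3.344 -3.428
vertex -0.667 1.72 -3.548
vertex -1.057 2.762 -2.747
endloop
endfacet
facet normal -0.285 0.760 0.584
outer loop
vertex -0.899 3.344 -3.428
vertex -1.057 2.762 -2.747
vertex -0.235 3.141 -2.84
endloop
endfacet
facet normal 0.285 -0.760 -0.584
outer loop
vertex -0.667 1.72 -3.548
vertex 0.155 2.099 -3.64
vertex -0.003 1.517 -2.959
endloop
endfacet
facet normal -0.622 -0.610 0.491
outer loop
vertex -0.667 1.72 -3.548
vertex -0.003 1.517 -2.959
vertex -1.057 2.762 -2.747
endloop
endfacet
facet normal -0.622 -0.610 0.491
outer loop
vertex -1.057 2.762 -2.747
vertex -0.003 1.517 -2.959
vertex -0.393 2.558 -2.159
endloop
endfacet
facet normal -0.284 0.760 0.585
outer loop
vertex -1.057 2.762 -2.747
vertex -0.393 2.558 -2.159
vertex -0.235 3.141 -2.84
endloop
endfacet
facet normal 0.285 -0.760 -0.584
outer loop
vertex -0.003 1.517 -2.959
vertex 0.155 2.099 -3.64
vertex 0.819 1.896 -3.052
endloop
endfacet
facet normal 0.321 -0.499 0.805
outer loop
vertex -0.003 1.517 -2.959
vertex 0.819 1.896 -3.052
vertex -0.393 2.558 -2.159
endloop
endfacet
facet normal 0.321 -0.499 0.805
outer loop
vertex -0.393 2.558 -2.159
vertex 0.819 1.896 -3.052
vertex 0.429 2.937 -2.252
endloop
endfacet
facet normal -0.284 0.760 0.585
outer loop
vertex -0.393 2.558 -2.159
vertex 0.429 2.937 -2.252
vertex -0.235 3.141 -2.84
endloop
endfacet
facet normal 0.285 -0.760 -0.584
outer loop
vertex 0.819 1.896 -3.052
vertex 0.155 2.099 -3.64
vertex 0.977 2.478 -3.733
endloop
endfacet
facet normal 0.943 0.112 0.314
outer loop
vertex 0.819 1.896 -3.052
vertex 0.977 2.478 -3.733
vertex 0.429 2.937 -2.252
endloop
endfacet
facet normal 0.943 0.111 0.314
outer loop
vertex 0.429 2.937 -2.252
vertex 0.977 2.478 -3.733
vertex 0.587 3.52 -2.932
endloop
endfacet
facet normal -0.285 0.759 0.585
outer loop
vertex 0.429 2.937 -2.252
vertex 0.587 3.52 -2.932
vertex -0.235 3.141 -2.84
endloop
endfacet

endsolid


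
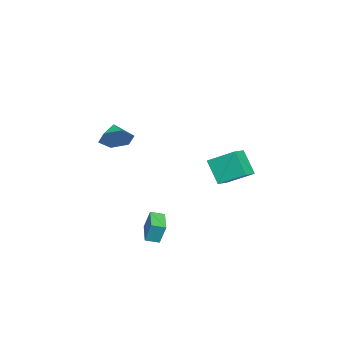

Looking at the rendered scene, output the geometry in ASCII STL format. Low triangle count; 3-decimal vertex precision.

solid 
facet normal 0.764 0.406 -0.501
outer loop
vertex 3.312 -3.233 3.439
vertex 2.98 -3.704 2.55
vertex 2.629 -2.735 2.8
endloop
endfacet
facet normal -0.436 0.422 0.795
outer loop
vertex 3.312 -3.233 3.439
vertex 2.629 -2.735 2.8
vertex 1.94 -4.256 3.23
endloop
endfacet
facet normal 0.765 0.406 -0.500
outer loop
vertex 2.629 -2.735 2.8
vertex 2.98 -3.704 2.55
vertex 2.297 -3.206 1.91
endloop
endfacet
facet normal -0.895 0.435 0.104
outer loop
vertex 2.629 -2.735 2.8
vertex 2.297 -3.206 1.91
vertex 1.94 -4.256 3.23
endloop
endfacet
facet normal 0.765 0.406 -0.500
outer loop
vertex 2.297 -3.206 1.91
vertex 2.98 -3.704 2.55
vertex 2.648 -4.175 1.66
endloop
endfacet
facet normal -0.886 -0.215 -0.411
outer loop
vertex 2.297 -3.206 1.91
vertex 2.648 -4.175 1.66
vertex 1.94 -4.256 3.23
endloop
endfacet
facet normal 0.765 0.406 -0.500
outer loop
vertex 2.648 -4.175 1.66
vertex 2.98 -3.704 2.55
vertex 3.331 -4.672 2.3
endloop
endfacet
facet normal -0.419 -0.877 -0.234
outer loop
vertex 2.648 -4.175 1.66
vertex 3.331 -4.672 2.3
vertex 1.94 -4.256 3.23
endloop
endfacet
facet normal 0.764 0.406 -0.500
outer loop
vertex 3.331 -4.672 2.3
vertex 2.98 -3.704 2.55
vertex 3.663 -4.202 3.189
endloop
endfacet
facet normal 0.039 -0.889 0.456
outer loop
vertex 3.331 -4.672 2.3
vertex 3.663 -4.202 3.189
vertex 1.94 -4.256 3.23
endloop
endfacet
facet normal 0.764 0.406 -0.501
outer loop
vertex 3.663 -4.202 3.189
vertex 2.98 -3.704 2.55
vertex 3.312 -3.233 3.439
endloop
endfacet
facet normal 0.031 -0.239 0.970
outer loop
vertex 3.663 -4.202 3.189
vertex 3.312 -3.233 3.439
vertex 1.94 -4.256 3.23
endloop
endfacet
facet normal -0.337 -0.477 0.811
outer loop
vertex -3.721 1.307 -0.549
vertex -4.87 1.524 -0.899
vertex -3.737 -0.44 -1.583
endloop
endfacet
facet normal 0.941 -0.178 0.286
outer loop
vertex -3.09 0.476 -3.141
vertex -3.721 1.307 -0.549
vertex -3.737 -0.44 -1.583
endloop
endfacet
facet normal -0.337 -0.477 0.812
outer loop
vertex -3.737 -0.44 -1.583
vertex -4.87 1.524 -0.899
vertex -4.886 -0.223 -1.932
endloop
endfacet
facet normal -0.008 -0.861 -0.509
outer loop
vertex -4.886 -0.223 -1.932
vertex -3.09 0.476 -3.141
vertex -3.737 -0.44 -1.583
endloop
endfacet
facet normal 0.007 0.861 0.509
outer loop
vertex -3.721 1.307 -0.549
vertex -4.223 2.44 -2.457
vertex -4.87 1.524 -0.899
endloop
endfacet
facet normal 0.942 -0.178 0.286
outer loop
vertex -3.074 2.223 -2.108
vertex -3.721 1.307 -0.549
vertex -3.09 0.476 -3.141
endloop
endfacet
facet normal 0.008 0.861 0.509
outer loop
vertex -3.074 2.223 -2.108
vertex -4.223 2.44 -2.457
vertex -3.721 1.307 -0.549
endloop
endfacet
facet normal -0.941 0.178 -0.286
outer loop
vertex -4.87 1.524 -0.899
vertex -4.223 2.44 -2.457
vertex -4.886 -0.223 -1.932
endloop
endfacet
facet normal -0.008 -0.861 -0.509
outer loop
vertex -4.239 0.693 -3.491
vertex -3.09 0.476 -3.141
vertex -4.886 -0.223 -1.932
endloop
endfacet
facet normal -0.942 0.178 -0.286
outer loop
vertex -4.886 -0.223 -1.932
vertex -4.223 2.44 -2.457
vertex -4.239 0.693 -3.491
endloop
endfacet
facet normal 0.337 0.477 -0.812
outer loop
vertex -4.239 0.693 -3.491
vertex -3.074 2.223 -2.108
vertex -3.09 0.476 -3.141
endloop
endfacet
facet normal 0.337 0.477 -0.812
outer loop
vertex -4.223 2.44 -2.457
vertex -3.074 2.223 -2.108
vertex -4.239 0.693 -3.491
endloop
endfacet
facet normal -0.913 -0.368 0.173
outer loop
vertex 3.45 -1.499 -2.779
vertex 3.099 -0.736 -3.007
vertex 3.373 -1.925 -4.089
endloop
endfacet
facet normal 0.404 -0.877 0.261
outer loop
vertex 4.861 -1.324 -4.373
vertex 3.45 -1.499 -2.779
vertex 3.373 -1.925 -4.089
endloop
endfacet
facet normal -0.913 -0.369 0.175
outer loop
vertex 3.373 -1.925 -4.089
vertex 3.099 -0.736 -3.007
vertex 3.021 -1.163 -4.317
endloop
endfacet
facet normal -0.056 -0.310 -0.949
outer loop
vertex 3.021 -1.163 -4.317
vertex 4.861 -1.324 -4.373
vertex 3.373 -1.925 -4.089
endloop
endfacet
facet normal 0.056 0.309 0.949
outer loop
vertex 3.45 -1.499 -2.779
vertex 4.587 -0.135 -3.291
vertex 3.099 -0.736 -3.007
endloop
endfacet
facet normal 0.404 -0.876 0.262
outer loop
vertex 4.939 -0.897 -3.063
vertex 3.45 -1.499 -2.779
vertex 4.861 -1.324 -4.373
endloop
endfacet
facet normal 0.056 0.310 0.949
outer loop
vertex 4.939 -0.897 -3.063
vertex 4.587 -0.135 -3.291
vertex 3.45 -1.499 -2.779
endloop
endfacet
facet normal -0.404 0.877 -0.262
outer loop
vertex 3.099 -0.736 -3.007
vertex 4.587 -0.135 -3.291
vertex 3.021 -1.163 -4.317
endloop
endfacet
facet normal -0.056 -0.309 -0.949
outer loop
vertex 4.51 -0.561 -4.601
vertex 4.861 -1.324 -4.373
vertex 3.021 -1.163 -4.317
endloop
endfacet
facet normal -0.404 0.877 -0.261
outer loop
vertex 3.021 -1.163 -4.317
vertex 4.587 -0.135 -3.291
vertex 4.51 -0.561 -4.601
endloop
endfacet
facet normal 0.913 0.368 -0.174
outer loop
vertex 4.51 -0.561 -4.601
vertex 4.939 -0.897 -3.063
vertex 4.861 -1.324 -4.373
endloop
endfacet
facet normal 0.913 0.370 -0.174
outer loop
vertex 4.587 -0.135 -3.291
vertex 4.939 -0.897 -3.063
vertex 4.51 -0.561 -4.601
endloop
endfacet

endsolid


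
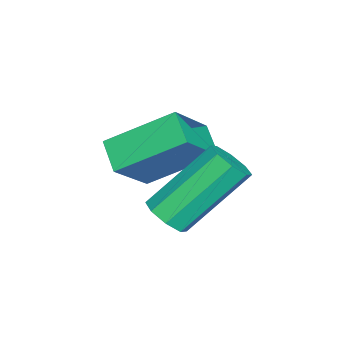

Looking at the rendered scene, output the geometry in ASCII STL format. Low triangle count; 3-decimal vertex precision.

solid 
facet normal -0.677 -0.526 0.515
outer loop
vertex -1.455 -1.261 -0.424
vertex -2.528 -0.88 -1.445
vertex -1.028 -2.814 -1.45
endloop
endfacet
facet normal 0.702 -0.248 0.668
outer loop
vertex -0.392 -2.32 -1.935
vertex -1.455 -1.261 -0.424
vertex -1.028 -2.814 -1.45
endloop
endfacet
facet normal -0.677 -0.526 0.515
outer loop
vertex -1.028 -2.814 -1.45
vertex -2.528 -0.88 -1.445
vertex -2.102 -2.434 -2.472
endloop
endfacet
facet normal 0.223 -0.814 -0.537
outer loop
vertex -2.102 -2.434 -2.472
vertex -0.392 -2.32 -1.935
vertex -1.028 -2.814 -1.45
endloop
endfacet
facet normal -0.222 0.814 0.537
outer loop
vertex -1.455 -1.261 -0.424
vertex -1.892 -0.386 -1.93
vertex -2.528 -0.88 -1.445
endloop
endfacet
facet normal 0.701 -0.249 0.668
outer loop
vertex -0.818 -0.766 -0.908
vertex -1.455 -1.261 -0.424
vertex -0.392 -2.32 -1.935
endloop
endfacet
facet normal -0.224 0.813 0.537
outer loop
vertex -0.818 -0.766 -0.908
vertex -1.892 -0.386 -1.93
vertex -1.455 -1.261 -0.424
endloop
endfacet
facet normal -0.702 0.249 -0.667
outer loop
vertex -2.528 -0.88 -1.445
vertex -1.892 -0.386 -1.93
vertex -2.102 -2.434 -2.472
endloop
endfacet
facet normal 0.223 -0.813 -0.538
outer loop
vertex -1.465 -1.939 -2.956
vertex -0.392 -2.32 -1.935
vertex -2.102 -2.434 -2.472
endloop
endfacet
facet normal -0.701 0.249 -0.668
outer loop
vertex -2.102 -2.434 -2.472
vertex -1.892 -0.386 -1.93
vertex -1.465 -1.939 -2.956
endloop
endfacet
facet normal 0.677 0.526 -0.515
outer loop
vertex -1.465 -1.939 -2.956
vertex -0.818 -0.766 -0.908
vertex -0.392 -2.32 -1.935
endloop
endfacet
facet normal 0.676 0.526 -0.515
outer loop
vertex -1.892 -0.386 -1.93
vertex -0.818 -0.766 -0.908
vertex -1.465 -1.939 -2.956
endloop
endfacet
facet normal 0.442 -0.555 -0.704
outer loop
vertex 0.968 -0.964 -2.004
vertex 0.58 -0.767 -2.403
vertex 1.109 -0.589 -2.211
endloop
endfacet
facet normal 0.841 -0.017 0.542
outer loop
vertex 0.968 -0.964 -2.004
vertex 1.109 -0.589 -2.211
vertex 0.047 0.189 -0.538
endloop
endfacet
facet normal 0.840 -0.019 0.542
outer loop
vertex 0.047 0.189 -0.538
vertex 1.109 -0.589 -2.211
vertex 0.189 0.565 -0.745
endloop
endfacet
facet normal -0.442 0.555 0.704
outer loop
vertex 0.047 0.189 -0.538
vertex 0.189 0.565 -0.745
vertex -0.34 0.387 -0.937
endloop
endfacet
facet normal 0.442 -0.554 -0.705
outer loop
vertex 1.109 -0.589 -2.211
vertex 0.58 -0.767 -2.403
vertex 0.941 -0.317 -2.53
endloop
endfacet
facet normal 0.816 0.575 0.060
outer loop
vertex 1.109 -0.589 -2.211
vertex 0.941 -0.317 -2.53
vertex 0.189 0.565 -0.745
endloop
endfacet
facet normal 0.815 0.577 0.058
outer loop
vertex 0.189 0.565 -0.745
vertex 0.941 -0.317 -2.53
vertex 0.02 0.836 -1.064
endloop
endfacet
facet normal -0.442 0.554 0.705
outer loop
vertex 0.189 0.565 -0.745
vertex 0.02 0.836 -1.064
vertex -0.34 0.387 -0.937
endloop
endfacet
facet normal 0.443 -0.554 -0.705
outer loop
vertex 0.941 -0.317 -2.53
vertex 0.58 -0.767 -2.403
vertex 0.561 -0.309 -2.775
endloop
endfacet
facet normal 0.313 0.832 -0.458
outer loop
vertex 0.941 -0.317 -2.53
vertex 0.561 -0.309 -2.775
vertex 0.02 0.836 -1.064
endloop
endfacet
facet normal 0.313 0.832 -0.458
outer loop
vertex 0.02 0.836 -1.064
vertex 0.561 -0.309 -2.775
vertex -0.359 0.844 -1.309
endloop
endfacet
facet normal -0.443 0.555 0.704
outer loop
vertex 0.02 0.836 -1.064
vertex -0.359 0.844 -1.309
vertex -0.34 0.387 -0.937
endloop
endfacet
facet normal 0.443 -0.554 -0.705
outer loop
vertex 0.561 -0.309 -2.775
vertex 0.58 -0.767 -2.403
vertex 0.193 -0.569 -2.802
endloop
endfacet
facet normal -0.373 0.601 -0.707
outer loop
vertex 0.561 -0.309 -2.775
vertex 0.193 -0.569 -2.802
vertex -0.359 0.844 -1.309
endloop
endfacet
facet normal -0.372 0.602 -0.707
outer loop
vertex -0.359 0.844 -1.309
vertex 0.193 -0.569 -2.802
vertex -0.728 0.584 -1.336
endloop
endfacet
facet normal -0.443 0.555 0.704
outer loop
vertex -0.359 0.844 -1.309
vertex -0.728 0.584 -1.336
vertex -0.34 0.387 -0.937
endloop
endfacet
facet normal 0.442 -0.555 -0.704
outer loop
vertex 0.193 -0.569 -2.802
vertex 0.58 -0.767 -2.403
vertex 0.051 -0.945 -2.595
endloop
endfacet
facet normal -0.840 0.019 -0.542
outer loop
vertex 0.193 -0.569 -2.802
vertex 0.051 -0.945 -2.595
vertex -0.728 0.584 -1.336
endloop
endfacet
facet normal -0.841 0.017 -0.541
outer loop
vertex -0.728 0.584 -1.336
vertex 0.051 -0.945 -2.595
vertex -0.869 0.209 -1.129
endloop
endfacet
facet normal -0.442 0.555 0.704
outer loop
vertex -0.728 0.584 -1.336
vertex -0.869 0.209 -1.129
vertex -0.34 0.387 -0.937
endloop
endfacet
facet normal 0.442 -0.554 -0.705
outer loop
vertex 0.051 -0.945 -2.595
vertex 0.58 -0.767 -2.403
vertex 0.22 -1.216 -2.276
endloop
endfacet
facet normal -0.815 -0.576 -0.058
outer loop
vertex 0.051 -0.945 -2.595
vertex 0.22 -1.216 -2.276
vertex -0.869 0.209 -1.129
endloop
endfacet
facet normal -0.816 -0.575 -0.060
outer loop
vertex -0.869 0.209 -1.129
vertex 0.22 -1.216 -2.276
vertex -0.701 -0.063 -0.81
endloop
endfacet
facet normal -0.442 0.554 0.705
outer loop
vertex -0.869 0.209 -1.129
vertex -0.701 -0.063 -0.81
vertex -0.34 0.387 -0.937
endloop
endfacet
facet normal 0.443 -0.555 -0.704
outer loop
vertex 0.22 -1.216 -2.276
vertex 0.58 -0.767 -2.403
vertex 0.599 -1.224 -2.031
endloop
endfacet
facet normal -0.313 -0.832 0.458
outer loop
vertex 0.22 -1.216 -2.276
vertex 0.599 -1.224 -2.031
vertex -0.701 -0.063 -0.81
endloop
endfacet
facet normal -0.313 -0.832 0.458
outer loop
vertex -0.701 -0.063 -0.81
vertex 0.599 -1.224 -2.031
vertex -0.321 -0.071 -0.565
endloop
endfacet
facet normal -0.443 0.554 0.705
outer loop
vertex -0.701 -0.063 -0.81
vertex -0.321 -0.071 -0.565
vertex -0.34 0.387 -0.937
endloop
endfacet
facet normal 0.443 -0.555 -0.704
outer loop
vertex 0.599 -1.224 -2.031
vertex 0.58 -0.767 -2.403
vertex 0.968 -0.964 -2.004
endloop
endfacet
facet normal 0.372 -0.602 0.707
outer loop
vertex 0.599 -1.224 -2.031
vertex 0.968 -0.964 -2.004
vertex -0.321 -0.071 -0.565
endloop
endfacet
facet normal 0.373 -0.601 0.707
outer loop
vertex -0.321 -0.071 -0.565
vertex 0.968 -0.964 -2.004
vertex 0.047 0.189 -0.538
endloop
endfacet
facet normal -0.443 0.554 0.705
outer loop
vertex -0.321 -0.071 -0.565
vertex 0.047 0.189 -0.538
vertex -0.34 0.387 -0.937
endloop
endfacet

endsolid


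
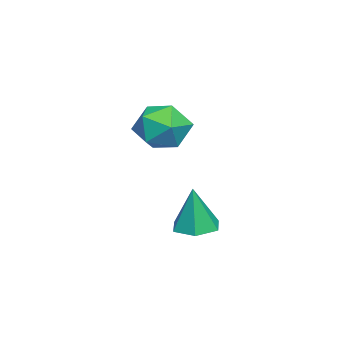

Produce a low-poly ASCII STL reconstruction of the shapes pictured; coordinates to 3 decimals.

solid 
facet normal -0.977 0.098 -0.189
outer loop
vertex 1.747 -2.305 1.877
vertex 1.574 -3.334 2.237
vertex 1.523 -2.486 2.943
endloop
endfacet
facet normal -0.686 0.727 -0.021
outer loop
vertex 1.747 -2.305 1.877
vertex 1.523 -2.486 2.943
vertex 2.303 -1.758 2.659
endloop
endfacet
facet normal -0.162 0.859 -0.486
outer loop
vertex 1.747 -2.305 1.877
vertex 2.303 -1.758 2.659
vertex 2.837 -2.156 1.778
endloop
endfacet
facet normal -0.128 0.311 -0.942
outer loop
vertex 1.747 -2.305 1.877
vertex 2.837 -2.156 1.778
vertex 2.386 -3.13 1.518
endloop
endfacet
facet normal -0.632 -0.159 -0.759
outer loop
vertex 1.747 -2.305 1.877
vertex 2.386 -3.13 1.518
vertex 1.574 -3.334 2.237
endloop
endfacet
facet normal -0.395 0.669 0.629
outer loop
vertex 2.303 -1.758 2.659
vertex 1.523 -2.486 2.943
vertex 2.474 -2.45 3.502
endloop
endfacet
facet normal -0.867 -0.349 0.356
outer loop
vertex 1.523 -2.486 2.943
vertex 1.574 -3.334 2.237
vertex 2.023 -3.424 3.242
endloop
endfacet
facet normal -0.308 -0.765 -0.565
outer loop
vertex 1.574 -3.334 2.237
vertex 2.386 -3.13 1.518
vertex 2.557 -3.822 2.361
endloop
endfacet
facet normal 0.507 -0.005 -0.862
outer loop
vertex 2.386 -3.13 1.518
vertex 2.837 -2.156 1.778
vertex 3.337 -3.094 2.077
endloop
endfacet
facet normal 0.454 0.883 -0.124
outer loop
vertex 2.837 -2.156 1.778
vertex 2.303 -1.758 2.659
vertex 3.286 -2.246 2.783
endloop
endfacet
facet normal 0.128 -0.311 0.942
outer loop
vertex 3.113 -3.275 3.143
vertex 2.474 -2.45 3.502
vertex 2.023 -3.424 3.242
endloop
endfacet
facet normal 0.162 -0.859 0.486
outer loop
vertex 3.113 -3.275 3.143
vertex 2.023 -3.424 3.242
vertex 2.557 -3.822 2.361
endloop
endfacet
facet normal 0.686 -0.727 0.021
outer loop
vertex 3.113 -3.275 3.143
vertex 2.557 -3.822 2.361
vertex 3.337 -3.094 2.077
endloop
endfacet
facet normal 0.977 -0.098 0.189
outer loop
vertex 3.113 -3.275 3.143
vertex 3.337 -3.094 2.077
vertex 3.286 -2.246 2.783
endloop
endfacet
facet normal 0.632 0.159 0.759
outer loop
vertex 3.113 -3.275 3.143
vertex 3.286 -2.246 2.783
vertex 2.474 -2.45 3.502
endloop
endfacet
facet normal -0.507 0.005 0.862
outer loop
vertex 2.023 -3.424 3.242
vertex 2.474 -2.45 3.502
vertex 1.523 -2.486 2.943
endloop
endfacet
facet normal -0.454 -0.883 0.124
outer loop
vertex 2.557 -3.822 2.361
vertex 2.023 -3.424 3.242
vertex 1.574 -3.334 2.237
endloop
endfacet
facet normal 0.395 -0.669 -0.629
outer loop
vertex 3.337 -3.094 2.077
vertex 2.557 -3.822 2.361
vertex 2.386 -3.13 1.518
endloop
endfacet
facet normal 0.867 0.349 -0.356
outer loop
vertex 3.286 -2.246 2.783
vertex 3.337 -3.094 2.077
vertex 2.837 -2.156 1.778
endloop
endfacet
facet normal 0.308 0.765 0.565
outer loop
vertex 2.474 -2.45 3.502
vertex 3.286 -2.246 2.783
vertex 2.303 -1.758 2.659
endloop
endfacet
facet normal -0.130 0.031 -0.991
outer loop
vertex 2.967 -2.274 -2.047
vertex 2.392 -1.641 -1.952
vertex 3.225 -1.454 -2.055
endloop
endfacet
facet normal 0.924 -0.288 0.252
outer loop
vertex 2.967 -2.274 -2.047
vertex 3.225 -1.454 -2.055
vertex 2.628 -1.699 -0.148
endloop
endfacet
facet normal -0.130 0.031 -0.991
outer loop
vertex 3.225 -1.454 -2.055
vertex 2.392 -1.641 -1.952
vertex 2.65 -0.821 -1.96
endloop
endfacet
facet normal 0.727 0.614 0.307
outer loop
vertex 3.225 -1.454 -2.055
vertex 2.65 -0.821 -1.96
vertex 2.628 -1.699 -0.148
endloop
endfacet
facet normal -0.130 0.031 -0.991
outer loop
vertex 2.65 -0.821 -1.96
vertex 2.392 -1.641 -1.952
vertex 1.817 -1.009 -1.857
endloop
endfacet
facet normal -0.148 0.891 0.430
outer loop
vertex 2.65 -0.821 -1.96
vertex 1.817 -1.009 -1.857
vertex 2.628 -1.699 -0.148
endloop
endfacet
facet normal -0.130 0.031 -0.991
outer loop
vertex 1.817 -1.009 -1.857
vertex 2.392 -1.641 -1.952
vertex 1.559 -1.829 -1.849
endloop
endfacet
facet normal -0.825 0.265 0.499
outer loop
vertex 1.817 -1.009 -1.857
vertex 1.559 -1.829 -1.849
vertex 2.628 -1.699 -0.148
endloop
endfacet
facet normal -0.130 0.031 -0.991
outer loop
vertex 1.559 -1.829 -1.849
vertex 2.392 -1.641 -1.952
vertex 2.134 -2.462 -1.944
endloop
endfacet
facet normal -0.629 -0.638 0.444
outer loop
vertex 1.559 -1.829 -1.849
vertex 2.134 -2.462 -1.944
vertex 2.628 -1.699 -0.148
endloop
endfacet
facet normal -0.130 0.031 -0.991
outer loop
vertex 2.134 -2.462 -1.944
vertex 2.392 -1.641 -1.952
vertex 2.967 -2.274 -2.047
endloop
endfacet
facet normal 0.246 -0.915 0.321
outer loop
vertex 2.134 -2.462 -1.944
vertex 2.967 -2.274 -2.047
vertex 2.628 -1.699 -0.148
endloop
endfacet

endsolid


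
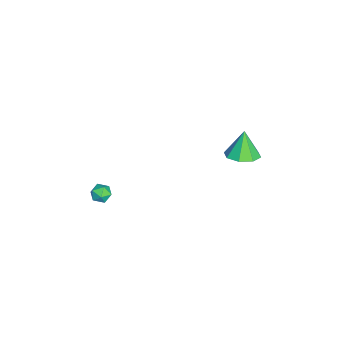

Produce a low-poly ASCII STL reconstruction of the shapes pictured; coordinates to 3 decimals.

solid 
facet normal 0.492 0.569 0.658
outer loop
vertex 3.637 -3.155 -3.772
vertex 3.481 -3.596 -3.274
vertex 4.056 -3.677 -3.634
endloop
endfacet
facet normal 0.779 0.627 0.007
outer loop
vertex 3.637 -3.155 -3.772
vertex 4.056 -3.677 -3.634
vertex 3.924 -3.506 -4.283
endloop
endfacet
facet normal 0.270 0.858 -0.438
outer loop
vertex 3.637 -3.155 -3.772
vertex 3.924 -3.506 -4.283
vertex 3.268 -3.32 -4.323
endloop
endfacet
facet normal -0.329 0.942 -0.062
outer loop
vertex 3.637 -3.155 -3.772
vertex 3.268 -3.32 -4.323
vertex 2.994 -3.375 -3.7
endloop
endfacet
facet normal -0.192 0.764 0.616
outer loop
vertex 3.637 -3.155 -3.772
vertex 2.994 -3.375 -3.7
vertex 3.481 -3.596 -3.274
endloop
endfacet
facet normal 0.978 -0.024 -0.205
outer loop
vertex 3.924 -3.506 -4.283
vertex 4.056 -3.677 -3.634
vertex 3.946 -4.165 -4.1
endloop
endfacet
facet normal 0.515 -0.119 0.849
outer loop
vertex 4.056 -3.677 -3.634
vertex 3.481 -3.596 -3.274
vertex 3.672 -4.22 -3.477
endloop
endfacet
facet normal -0.593 0.197 0.780
outer loop
vertex 3.481 -3.596 -3.274
vertex 2.994 -3.375 -3.7
vertex 3.016 -4.034 -3.517
endloop
endfacet
facet normal -0.815 0.485 -0.316
outer loop
vertex 2.994 -3.375 -3.7
vertex 3.268 -3.32 -4.323
vertex 2.884 -3.863 -4.166
endloop
endfacet
facet normal 0.155 0.348 -0.924
outer loop
vertex 3.268 -3.32 -4.323
vertex 3.924 -3.506 -4.283
vertex 3.459 -3.944 -4.526
endloop
endfacet
facet normal 0.329 -0.942 0.062
outer loop
vertex 3.303 -4.385 -4.028
vertex 3.946 -4.165 -4.1
vertex 3.672 -4.22 -3.477
endloop
endfacet
facet normal -0.270 -0.858 0.438
outer loop
vertex 3.303 -4.385 -4.028
vertex 3.672 -4.22 -3.477
vertex 3.016 -4.034 -3.517
endloop
endfacet
facet normal -0.779 -0.627 -0.007
outer loop
vertex 3.303 -4.385 -4.028
vertex 3.016 -4.034 -3.517
vertex 2.884 -3.863 -4.166
endloop
endfacet
facet normal -0.492 -0.569 -0.658
outer loop
vertex 3.303 -4.385 -4.028
vertex 2.884 -3.863 -4.166
vertex 3.459 -3.944 -4.526
endloop
endfacet
facet normal 0.192 -0.764 -0.616
outer loop
vertex 3.303 -4.385 -4.028
vertex 3.459 -3.944 -4.526
vertex 3.946 -4.165 -4.1
endloop
endfacet
facet normal 0.815 -0.485 0.316
outer loop
vertex 3.672 -4.22 -3.477
vertex 3.946 -4.165 -4.1
vertex 4.056 -3.677 -3.634
endloop
endfacet
facet normal -0.155 -0.348 0.924
outer loop
vertex 3.016 -4.034 -3.517
vertex 3.672 -4.22 -3.477
vertex 3.481 -3.596 -3.274
endloop
endfacet
facet normal -0.978 0.024 0.205
outer loop
vertex 2.884 -3.863 -4.166
vertex 3.016 -4.034 -3.517
vertex 2.994 -3.375 -3.7
endloop
endfacet
facet normal -0.515 0.119 -0.849
outer loop
vertex 3.459 -3.944 -4.526
vertex 2.884 -3.863 -4.166
vertex 3.268 -3.32 -4.323
endloop
endfacet
facet normal 0.593 -0.197 -0.780
outer loop
vertex 3.946 -4.165 -4.1
vertex 3.459 -3.944 -4.526
vertex 3.924 -3.506 -4.283
endloop
endfacet
facet normal 0.356 -0.019 -0.934
outer loop
vertex 1.938 4.599 -1.55
vertex 1.148 3.954 -1.838
vertex 1.284 5.005 -1.808
endloop
endfacet
facet normal 0.236 0.763 0.602
outer loop
vertex 1.938 4.599 -1.55
vertex 1.284 5.005 -1.808
vertex 0.532 3.986 -0.222
endloop
endfacet
facet normal 0.356 -0.019 -0.934
outer loop
vertex 1.284 5.005 -1.808
vertex 1.148 3.954 -1.838
vertex 0.55 4.794 -2.083
endloop
endfacet
facet normal -0.381 0.849 0.365
outer loop
vertex 1.284 5.005 -1.808
vertex 0.55 4.794 -2.083
vertex 0.532 3.986 -0.222
endloop
endfacet
facet normal 0.356 -0.019 -0.934
outer loop
vertex 0.55 4.794 -2.083
vertex 1.148 3.954 -1.838
vertex 0.166 4.092 -2.215
endloop
endfacet
facet normal -0.876 0.445 0.185
outer loop
vertex 0.55 4.794 -2.083
vertex 0.166 4.092 -2.215
vertex 0.532 3.986 -0.222
endloop
endfacet
facet normal 0.356 -0.019 -0.934
outer loop
vertex 0.166 4.092 -2.215
vertex 1.148 3.954 -1.838
vertex 0.358 3.308 -2.126
endloop
endfacet
facet normal -0.962 -0.217 0.165
outer loop
vertex 0.166 4.092 -2.215
vertex 0.358 3.308 -2.126
vertex 0.532 3.986 -0.222
endloop
endfacet
facet normal 0.356 -0.018 -0.934
outer loop
vertex 0.358 3.308 -2.126
vertex 1.148 3.954 -1.838
vertex 1.012 2.903 -1.869
endloop
endfacet
facet normal -0.586 -0.745 0.319
outer loop
vertex 0.358 3.308 -2.126
vertex 1.012 2.903 -1.869
vertex 0.532 3.986 -0.222
endloop
endfacet
facet normal 0.356 -0.018 -0.934
outer loop
vertex 1.012 2.903 -1.869
vertex 1.148 3.954 -1.838
vertex 1.745 3.113 -1.594
endloop
endfacet
facet normal 0.030 -0.831 0.555
outer loop
vertex 1.012 2.903 -1.869
vertex 1.745 3.113 -1.594
vertex 0.532 3.986 -0.222
endloop
endfacet
facet normal 0.356 -0.019 -0.934
outer loop
vertex 1.745 3.113 -1.594
vertex 1.148 3.954 -1.838
vertex 2.129 3.816 -1.462
endloop
endfacet
facet normal 0.526 -0.426 0.736
outer loop
vertex 1.745 3.113 -1.594
vertex 2.129 3.816 -1.462
vertex 0.532 3.986 -0.222
endloop
endfacet
facet normal 0.356 -0.018 -0.934
outer loop
vertex 2.129 3.816 -1.462
vertex 1.148 3.954 -1.838
vertex 1.938 4.599 -1.55
endloop
endfacet
facet normal 0.612 0.234 0.756
outer loop
vertex 2.129 3.816 -1.462
vertex 1.938 4.599 -1.55
vertex 0.532 3.986 -0.222
endloop
endfacet

endsolid


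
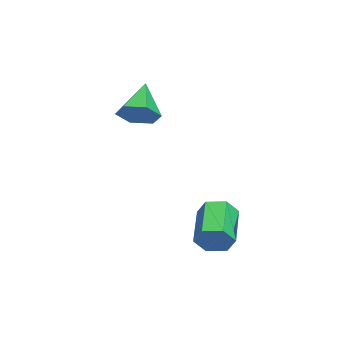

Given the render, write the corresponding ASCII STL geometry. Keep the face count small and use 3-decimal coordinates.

solid 
facet normal 0.790 -0.032 -0.612
outer loop
vertex 0.355 -3.454 2.471
vertex -0.208 -3.913 1.769
vertex -0.15 -2.905 1.791
endloop
endfacet
facet normal 0.013 0.783 0.622
outer loop
vertex 0.355 -3.454 2.471
vertex -0.15 -2.905 1.791
vertex -1.812 -3.847 3.011
endloop
endfacet
facet normal 0.790 -0.032 -0.612
outer loop
vertex -0.15 -2.905 1.791
vertex -0.208 -3.913 1.769
vertex -0.713 -3.363 1.088
endloop
endfacet
facet normal -0.547 0.831 -0.103
outer loop
vertex -0.15 -2.905 1.791
vertex -0.713 -3.363 1.088
vertex -1.812 -3.847 3.011
endloop
endfacet
facet normal 0.790 -0.032 -0.612
outer loop
vertex -0.713 -3.363 1.088
vertex -0.208 -3.913 1.769
vertex -0.77 -4.371 1.067
endloop
endfacet
facet normal -0.873 0.059 -0.484
outer loop
vertex -0.713 -3.363 1.088
vertex -0.77 -4.371 1.067
vertex -1.812 -3.847 3.011
endloop
endfacet
facet normal 0.790 -0.032 -0.612
outer loop
vertex -0.77 -4.371 1.067
vertex -0.208 -3.913 1.769
vertex -0.266 -4.921 1.747
endloop
endfacet
facet normal -0.639 -0.757 -0.138
outer loop
vertex -0.77 -4.371 1.067
vertex -0.266 -4.921 1.747
vertex -1.812 -3.847 3.011
endloop
endfacet
facet normal 0.790 -0.032 -0.612
outer loop
vertex -0.266 -4.921 1.747
vertex -0.208 -3.913 1.769
vertex 0.297 -4.462 2.45
endloop
endfacet
facet normal -0.078 -0.805 0.588
outer loop
vertex -0.266 -4.921 1.747
vertex 0.297 -4.462 2.45
vertex -1.812 -3.847 3.011
endloop
endfacet
facet normal 0.790 -0.033 -0.612
outer loop
vertex 0.297 -4.462 2.45
vertex -0.208 -3.913 1.769
vertex 0.355 -3.454 2.471
endloop
endfacet
facet normal 0.248 -0.034 0.968
outer loop
vertex 0.297 -4.462 2.45
vertex 0.355 -3.454 2.471
vertex -1.812 -3.847 3.011
endloop
endfacet
facet normal 0.936 0.046 -0.348
outer loop
vertex 4.58 0.287 -2.502
vertex 4.324 -0.093 -3.242
vertex 4.308 0.774 -3.17
endloop
endfacet
facet normal 0.160 0.828 0.538
outer loop
vertex 4.58 0.287 -2.502
vertex 4.308 0.774 -3.17
vertex 2.633 0.193 -1.779
endloop
endfacet
facet normal 0.160 0.827 0.539
outer loop
vertex 2.633 0.193 -1.779
vertex 4.308 0.774 -3.17
vertex 2.361 0.68 -2.446
endloop
endfacet
facet normal -0.936 -0.045 0.349
outer loop
vertex 2.633 0.193 -1.779
vertex 2.361 0.68 -2.446
vertex 2.376 -0.187 -2.518
endloop
endfacet
facet normal 0.936 0.046 -0.348
outer loop
vertex 4.308 0.774 -3.17
vertex 4.324 -0.093 -3.242
vertex 4.052 0.394 -3.91
endloop
endfacet
facet normal -0.190 0.899 -0.396
outer loop
vertex 4.308 0.774 -3.17
vertex 4.052 0.394 -3.91
vertex 2.361 0.68 -2.446
endloop
endfacet
facet normal -0.190 0.899 -0.395
outer loop
vertex 2.361 0.68 -2.446
vertex 4.052 0.394 -3.91
vertex 2.104 0.3 -3.186
endloop
endfacet
facet normal -0.936 -0.045 0.348
outer loop
vertex 2.361 0.68 -2.446
vertex 2.104 0.3 -3.186
vertex 2.376 -0.187 -2.518
endloop
endfacet
facet normal 0.936 0.045 -0.349
outer loop
vertex 4.052 0.394 -3.91
vertex 4.324 -0.093 -3.242
vertex 4.067 -0.473 -3.981
endloop
endfacet
facet normal -0.350 0.070 -0.934
outer loop
vertex 4.052 0.394 -3.91
vertex 4.067 -0.473 -3.981
vertex 2.104 0.3 -3.186
endloop
endfacet
facet normal -0.350 0.071 -0.934
outer loop
vertex 2.104 0.3 -3.186
vertex 4.067 -0.473 -3.981
vertex 2.12 -0.567 -3.258
endloop
endfacet
facet normal -0.936 -0.046 0.348
outer loop
vertex 2.104 0.3 -3.186
vertex 2.12 -0.567 -3.258
vertex 2.376 -0.187 -2.518
endloop
endfacet
facet normal 0.936 0.045 -0.349
outer loop
vertex 4.067 -0.473 -3.981
vertex 4.324 -0.093 -3.242
vertex 4.339 -0.96 -3.314
endloop
endfacet
facet normal -0.160 -0.827 -0.539
outer loop
vertex 4.067 -0.473 -3.981
vertex 4.339 -0.96 -3.314
vertex 2.12 -0.567 -3.258
endloop
endfacet
facet normal -0.160 -0.828 -0.538
outer loop
vertex 2.12 -0.567 -3.258
vertex 4.339 -0.96 -3.314
vertex 2.392 -1.054 -2.59
endloop
endfacet
facet normal -0.936 -0.046 0.348
outer loop
vertex 2.12 -0.567 -3.258
vertex 2.392 -1.054 -2.59
vertex 2.376 -0.187 -2.518
endloop
endfacet
facet normal 0.936 0.045 -0.348
outer loop
vertex 4.339 -0.96 -3.314
vertex 4.324 -0.093 -3.242
vertex 4.596 -0.58 -2.574
endloop
endfacet
facet normal 0.190 -0.899 0.395
outer loop
vertex 4.339 -0.96 -3.314
vertex 4.596 -0.58 -2.574
vertex 2.392 -1.054 -2.59
endloop
endfacet
facet normal 0.190 -0.899 0.396
outer loop
vertex 2.392 -1.054 -2.59
vertex 4.596 -0.58 -2.574
vertex 2.648 -0.674 -1.85
endloop
endfacet
facet normal -0.936 -0.046 0.348
outer loop
vertex 2.392 -1.054 -2.59
vertex 2.648 -0.674 -1.85
vertex 2.376 -0.187 -2.518
endloop
endfacet
facet normal 0.936 0.046 -0.348
outer loop
vertex 4.596 -0.58 -2.574
vertex 4.324 -0.093 -3.242
vertex 4.58 0.287 -2.502
endloop
endfacet
facet normal 0.351 -0.071 0.934
outer loop
vertex 4.596 -0.58 -2.574
vertex 4.58 0.287 -2.502
vertex 2.648 -0.674 -1.85
endloop
endfacet
facet normal 0.350 -0.070 0.934
outer loop
vertex 2.648 -0.674 -1.85
vertex 4.58 0.287 -2.502
vertex 2.633 0.193 -1.779
endloop
endfacet
facet normal -0.936 -0.045 0.349
outer loop
vertex 2.648 -0.674 -1.85
vertex 2.633 0.193 -1.779
vertex 2.376 -0.187 -2.518
endloop
endfacet

endsolid


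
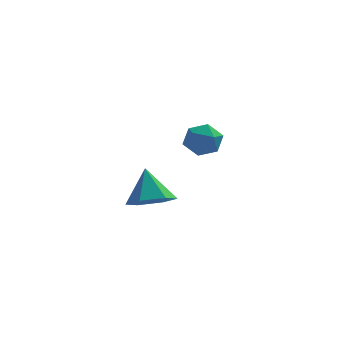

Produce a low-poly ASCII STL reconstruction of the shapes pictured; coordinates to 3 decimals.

solid 
facet normal -0.405 0.053 0.913
outer loop
vertex -0.913 3.646 2.75
vertex -0.782 3.015 2.845
vertex -0.344 3.467 3.013
endloop
endfacet
facet normal -0.121 0.679 0.724
outer loop
vertex -0.913 3.646 2.75
vertex -0.344 3.467 3.013
vertex -0.362 3.941 2.566
endloop
endfacet
facet normal -0.437 0.891 0.120
outer loop
vertex -0.913 3.646 2.75
vertex -0.362 3.941 2.566
vertex -0.811 3.781 2.121
endloop
endfacet
facet normal -0.916 0.395 -0.064
outer loop
vertex -0.913 3.646 2.75
vertex -0.811 3.781 2.121
vertex -1.07 3.208 2.293
endloop
endfacet
facet normal -0.897 -0.122 0.425
outer loop
vertex -0.913 3.646 2.75
vertex -1.07 3.208 2.293
vertex -0.782 3.015 2.845
endloop
endfacet
facet normal 0.570 0.575 0.587
outer loop
vertex -0.362 3.941 2.566
vertex -0.344 3.467 3.013
vertex 0.11 3.492 2.547
endloop
endfacet
facet normal 0.111 -0.439 0.892
outer loop
vertex -0.344 3.467 3.013
vertex -0.782 3.015 2.845
vertex -0.149 2.919 2.719
endloop
endfacet
facet normal -0.683 -0.723 0.104
outer loop
vertex -0.782 3.015 2.845
vertex -1.07 3.208 2.293
vertex -0.598 2.759 2.274
endloop
endfacet
facet normal -0.715 0.116 -0.690
outer loop
vertex -1.07 3.208 2.293
vertex -0.811 3.781 2.121
vertex -0.616 3.233 1.827
endloop
endfacet
facet normal 0.061 0.918 -0.392
outer loop
vertex -0.811 3.781 2.121
vertex -0.362 3.941 2.566
vertex -0.178 3.685 1.995
endloop
endfacet
facet normal 0.916 -0.395 0.064
outer loop
vertex -0.047 3.054 2.09
vertex 0.11 3.492 2.547
vertex -0.149 2.919 2.719
endloop
endfacet
facet normal 0.437 -0.891 -0.120
outer loop
vertex -0.047 3.054 2.09
vertex -0.149 2.919 2.719
vertex -0.598 2.759 2.274
endloop
endfacet
facet normal 0.121 -0.679 -0.724
outer loop
vertex -0.047 3.054 2.09
vertex -0.598 2.759 2.274
vertex -0.616 3.233 1.827
endloop
endfacet
facet normal 0.405 -0.053 -0.913
outer loop
vertex -0.047 3.054 2.09
vertex -0.616 3.233 1.827
vertex -0.178 3.685 1.995
endloop
endfacet
facet normal 0.897 0.122 -0.425
outer loop
vertex -0.047 3.054 2.09
vertex -0.178 3.685 1.995
vertex 0.11 3.492 2.547
endloop
endfacet
facet normal 0.715 -0.116 0.690
outer loop
vertex -0.149 2.919 2.719
vertex 0.11 3.492 2.547
vertex -0.344 3.467 3.013
endloop
endfacet
facet normal -0.061 -0.918 0.392
outer loop
vertex -0.598 2.759 2.274
vertex -0.149 2.919 2.719
vertex -0.782 3.015 2.845
endloop
endfacet
facet normal -0.570 -0.575 -0.587
outer loop
vertex -0.616 3.233 1.827
vertex -0.598 2.759 2.274
vertex -1.07 3.208 2.293
endloop
endfacet
facet normal -0.111 0.439 -0.892
outer loop
vertex -0.178 3.685 1.995
vertex -0.616 3.233 1.827
vertex -0.811 3.781 2.121
endloop
endfacet
facet normal 0.683 0.723 -0.104
outer loop
vertex 0.11 3.492 2.547
vertex -0.178 3.685 1.995
vertex -0.362 3.941 2.566
endloop
endfacet
facet normal 0.179 -0.519 -0.836
outer loop
vertex -1.049 -0.085 1.641
vertex -1.753 -0.219 1.573
vertex -1.467 0.368 1.27
endloop
endfacet
facet normal 0.620 0.753 0.221
outer loop
vertex -1.049 -0.085 1.641
vertex -1.467 0.368 1.27
vertex -1.967 0.399 2.567
endloop
endfacet
facet normal 0.181 -0.519 -0.835
outer loop
vertex -1.467 0.368 1.27
vertex -1.753 -0.219 1.573
vertex -2.171 0.234 1.201
endloop
endfacet
facet normal -0.177 0.980 -0.092
outer loop
vertex -1.467 0.368 1.27
vertex -2.171 0.234 1.201
vertex -1.967 0.399 2.567
endloop
endfacet
facet normal 0.180 -0.520 -0.835
outer loop
vertex -2.171 0.234 1.201
vertex -1.753 -0.219 1.573
vertex -2.457 -0.353 1.505
endloop
endfacet
facet normal -0.881 0.468 0.075
outer loop
vertex -2.171 0.234 1.201
vertex -2.457 -0.353 1.505
vertex -1.967 0.399 2.567
endloop
endfacet
facet normal 0.179 -0.519 -0.836
outer loop
vertex -2.457 -0.353 1.505
vertex -1.753 -0.219 1.573
vertex -2.039 -0.806 1.876
endloop
endfacet
facet normal -0.786 -0.271 0.555
outer loop
vertex -2.457 -0.353 1.505
vertex -2.039 -0.806 1.876
vertex -1.967 0.399 2.567
endloop
endfacet
facet normal 0.181 -0.519 -0.835
outer loop
vertex -2.039 -0.806 1.876
vertex -1.753 -0.219 1.573
vertex -1.335 -0.672 1.945
endloop
endfacet
facet normal 0.010 -0.498 0.867
outer loop
vertex -2.039 -0.806 1.876
vertex -1.335 -0.672 1.945
vertex -1.967 0.399 2.567
endloop
endfacet
facet normal 0.180 -0.520 -0.835
outer loop
vertex -1.335 -0.672 1.945
vertex -1.753 -0.219 1.573
vertex -1.049 -0.085 1.641
endloop
endfacet
facet normal 0.714 0.015 0.700
outer loop
vertex -1.335 -0.672 1.945
vertex -1.049 -0.085 1.641
vertex -1.967 0.399 2.567
endloop
endfacet

endsolid
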